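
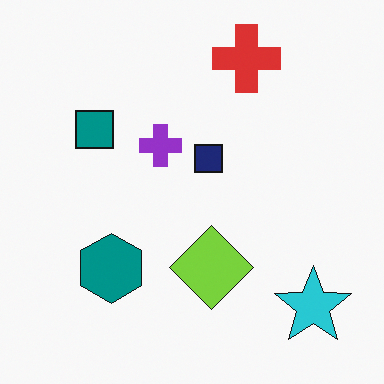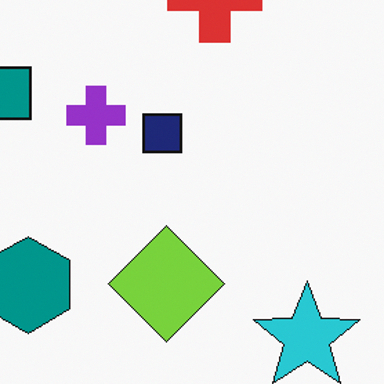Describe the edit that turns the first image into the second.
The second image is the first cropped to a modestly smaller region and rescaled.

The visible shapes are larger and the field of view is narrower; shapes near the original edges may be partly or wholly outside the frame — a crop-and-rescale.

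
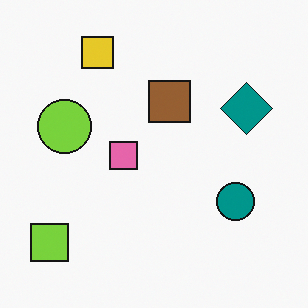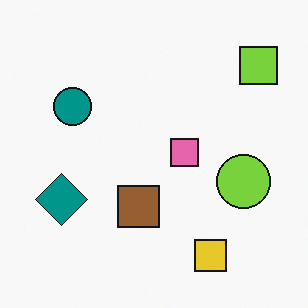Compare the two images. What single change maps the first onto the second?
The transformation is: rotated 180°.

The lime square sits in the bottom-left of the first image and the top-right of the second — consistent with a whole-image 180° rotation.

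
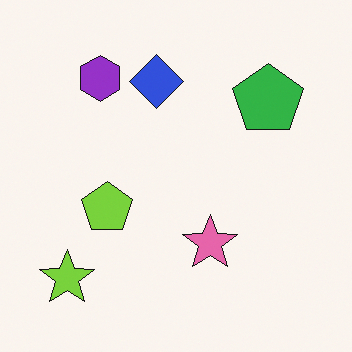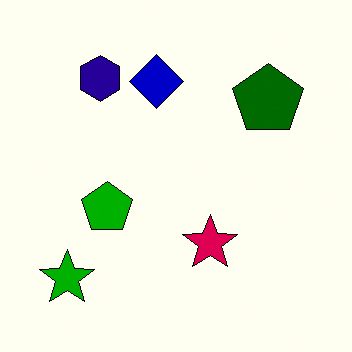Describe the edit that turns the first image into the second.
Given much higher contrast.

Tones are pushed away from mid-grey across the whole image — a global contrast change.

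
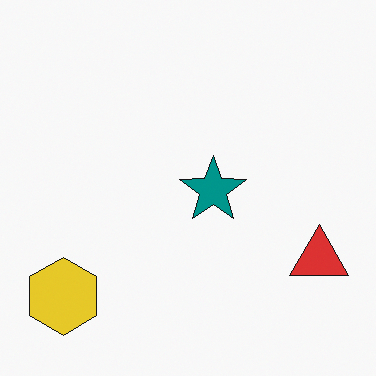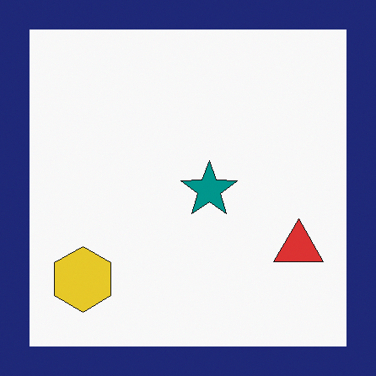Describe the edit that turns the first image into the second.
It was framed with a navy border.

A solid navy frame runs around the edge of the second image, with the content slightly shrunk inside it.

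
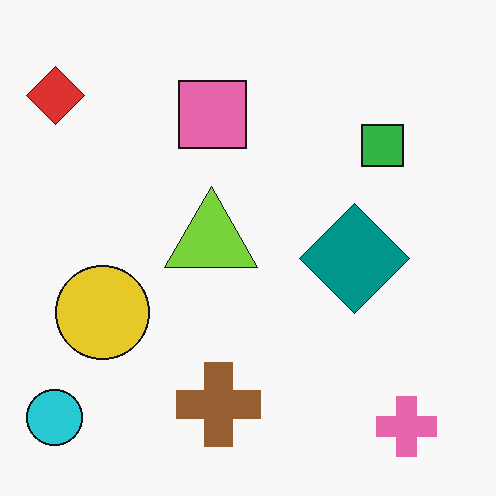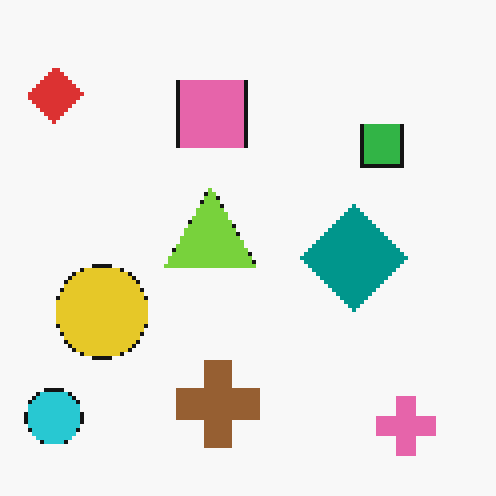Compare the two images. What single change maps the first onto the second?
The transformation is: lightly pixelated (a mild mosaic effect).

Shapes are reduced to large square blocks; fine edges and outlines are lost — a downscale-then-upscale (mosaic) effect.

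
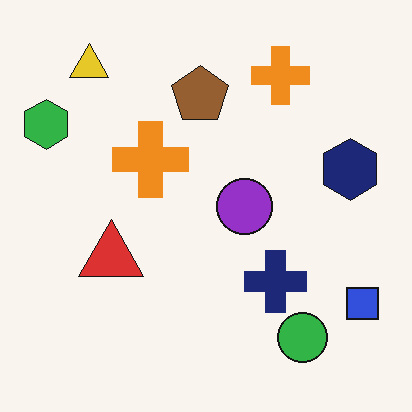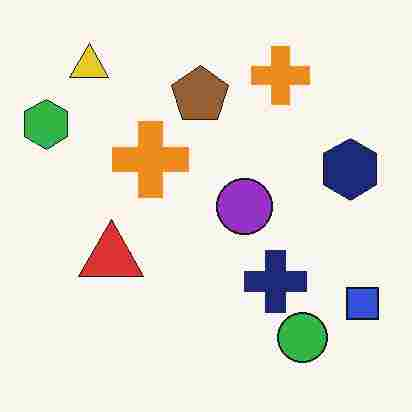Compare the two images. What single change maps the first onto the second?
Heavily JPEG-compressed with obvious blocking artifacts.

Blocky 8×8 compression artifacts appear around shape edges and the flat background shows ringing — characteristic JPEG degradation.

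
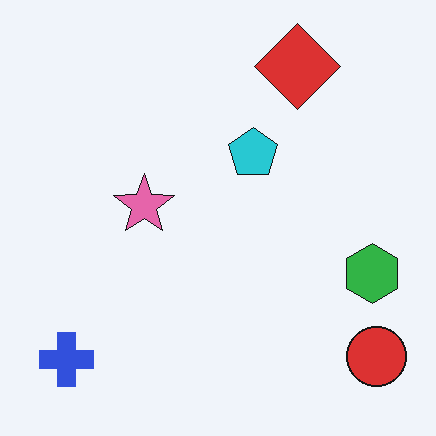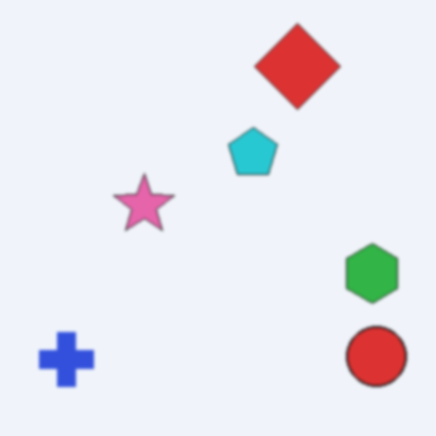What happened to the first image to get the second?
The second image is the first given a subtle gaussian blur.

Shape edges and outlines are uniformly softened across the whole image.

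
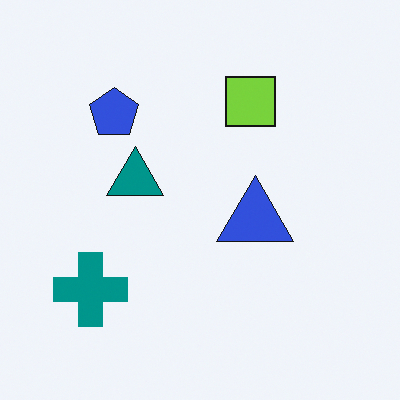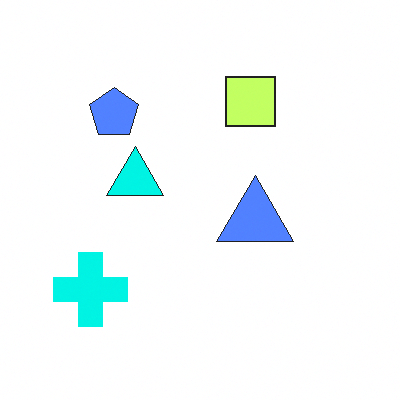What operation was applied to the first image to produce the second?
The transformation is: brightened a lot.

Every pixel — background and shapes alike — is uniformly brightened.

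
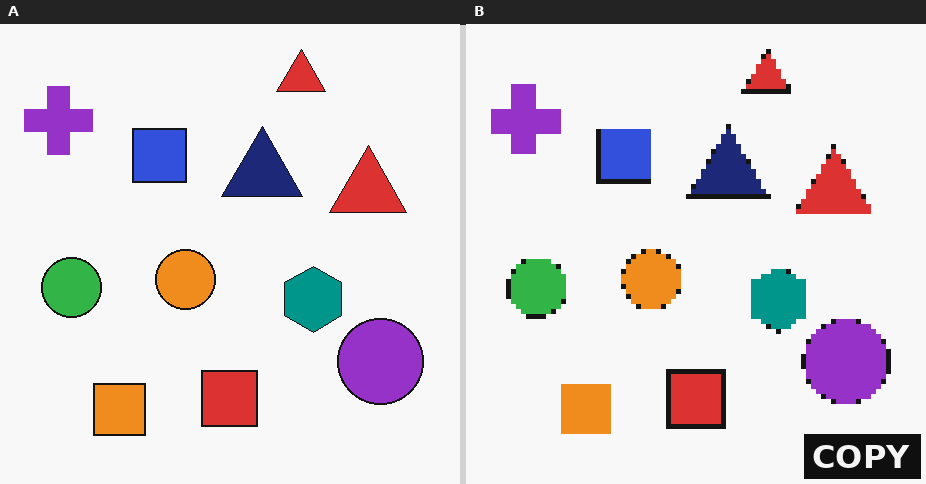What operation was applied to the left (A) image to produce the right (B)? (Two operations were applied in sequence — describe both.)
Mildly pixelated, then watermarked with the text "COPY" in the lower-right corner.

Shapes are reduced to large square blocks; fine edges and outlines are lost — a downscale-then-upscale (mosaic) effect. A dark label reading "COPY" appears in the lower-right corner.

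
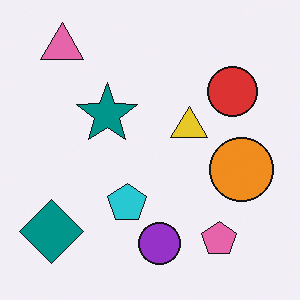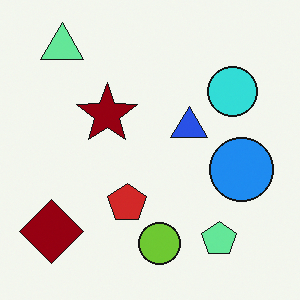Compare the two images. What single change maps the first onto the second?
The transformation is: hue-shifted by a large amount.

Every shape's color has rotated by the same amount around the hue wheel — a uniform hue shift.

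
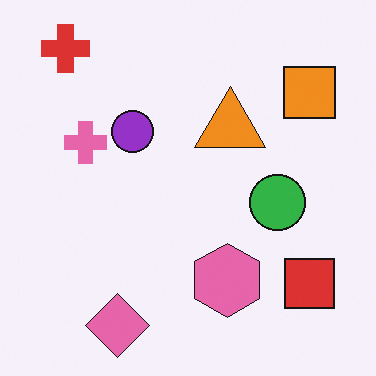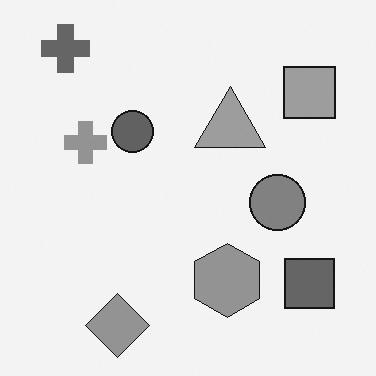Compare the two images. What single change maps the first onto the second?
This is the original image converted to grayscale.

All color is removed — every shape is now a shade of grey.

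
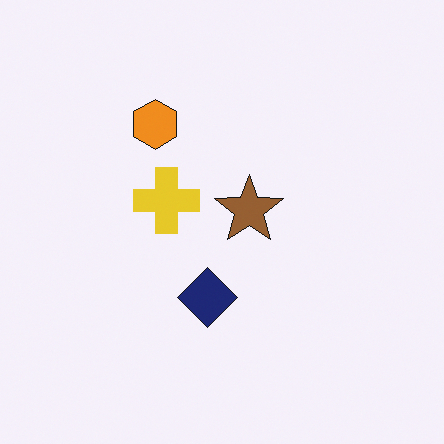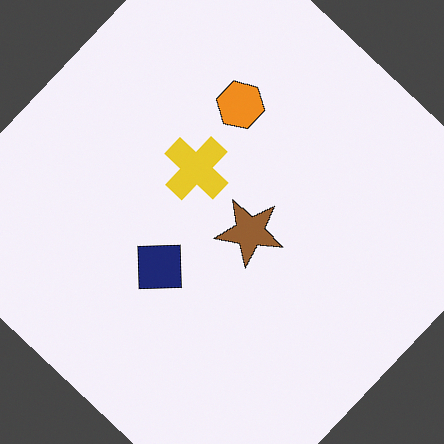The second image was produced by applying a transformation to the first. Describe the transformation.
Rotated clockwise by a large amount — several tens of degrees.

Every shape is tilted by the same angle and the image corners show triangular fill wedges — a whole-image rotation by a non-right angle.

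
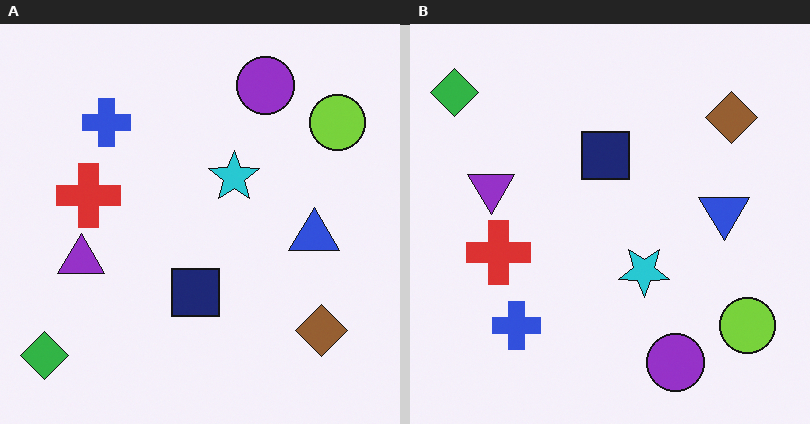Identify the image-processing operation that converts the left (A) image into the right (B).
This is the original image flipped vertically (top ↔ bottom).

The purple circle is in the top of the left (A) image and the bottom of the right (B) — shapes on opposite sides of the horizontal midline have swapped in a mirror flip.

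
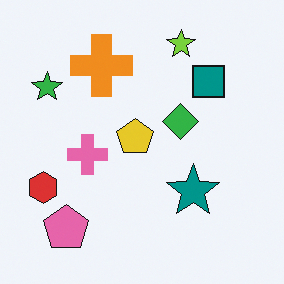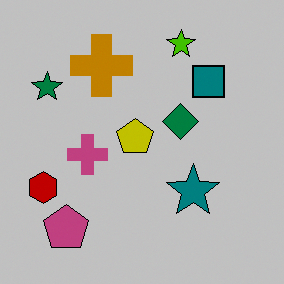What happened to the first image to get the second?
It was aggressively posterized.

Each flat color has snapped to a coarser quantized level — most visibly, the near-white background has dropped to a flat grey.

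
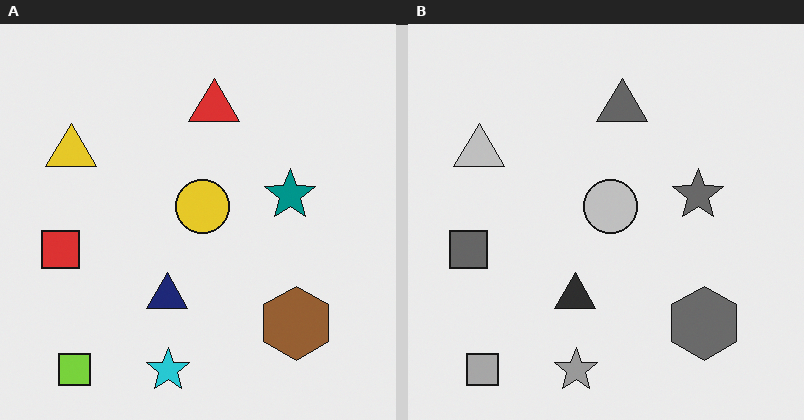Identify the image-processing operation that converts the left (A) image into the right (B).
The right (B) image is the left (A) converted to grayscale.

All color is removed — every shape is now a shade of grey.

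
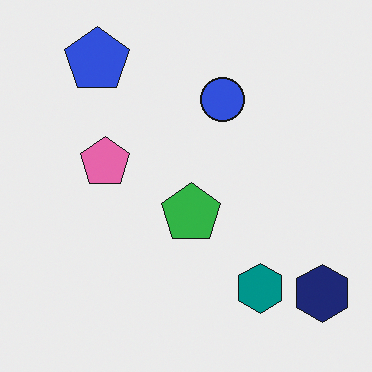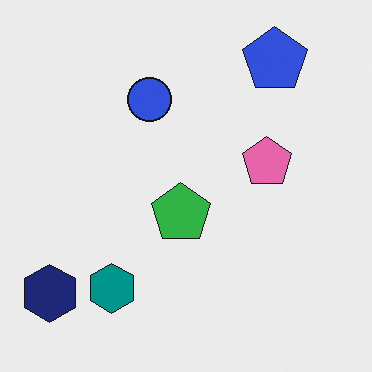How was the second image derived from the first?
The second image is the first flipped horizontally (left ↔ right).

The navy hexagon is in the bottom-right of the first image and the bottom-left of the second — shapes on opposite sides of the vertical midline have swapped in a mirror flip.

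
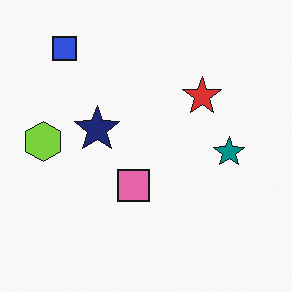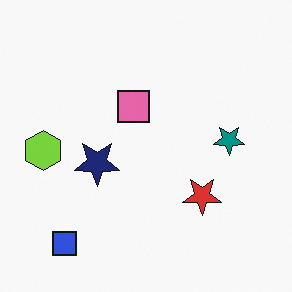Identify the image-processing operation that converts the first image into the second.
The image was flipped vertically (top ↔ bottom).

The blue square is in the top-left of the first image and the bottom-left of the second — shapes on opposite sides of the horizontal midline have swapped in a mirror flip.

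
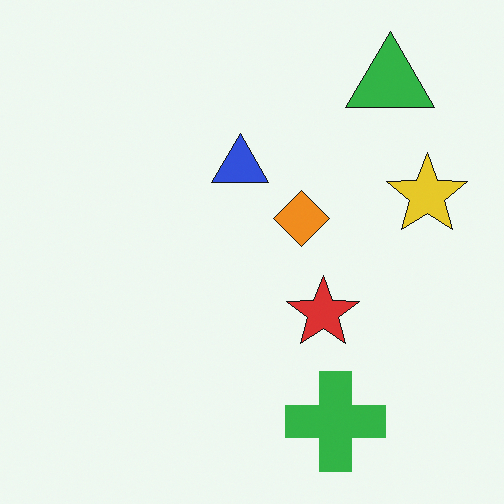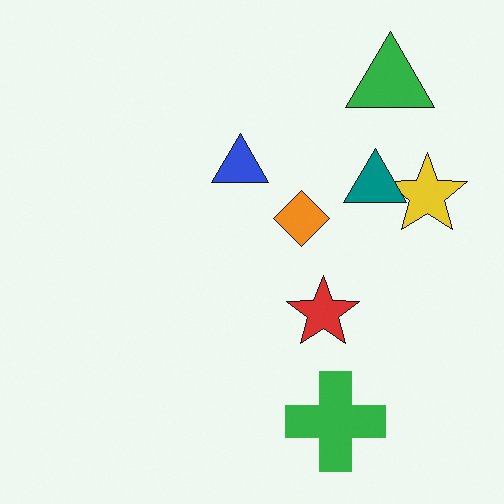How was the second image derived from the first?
This is the original image overlaid with an additional teal triangle.

A teal triangle appears in the second image that is absent from the first.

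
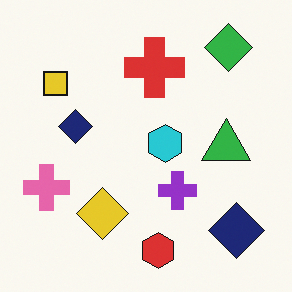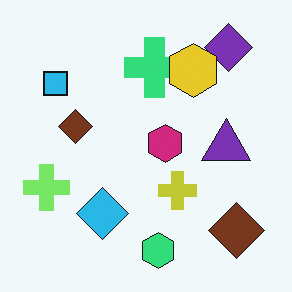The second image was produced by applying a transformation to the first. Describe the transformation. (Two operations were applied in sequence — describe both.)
The image was hue-shifted through roughly a third of the color wheel, then overlaid with an additional yellow hexagon.

Every shape's color has rotated by the same amount around the hue wheel — a uniform hue shift. A yellow hexagon appears in the second image that is absent from the first.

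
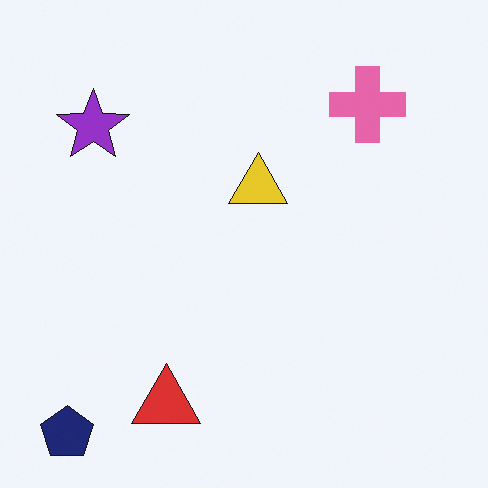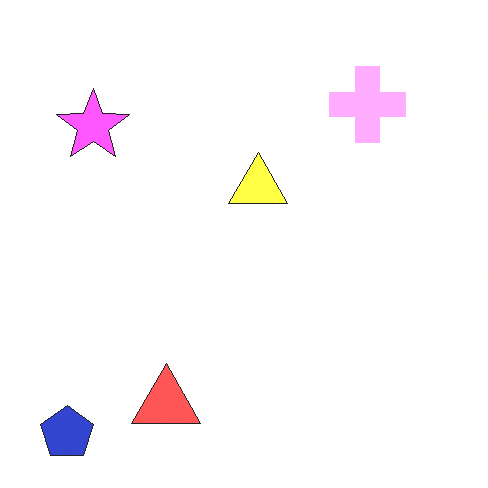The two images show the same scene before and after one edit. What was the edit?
The image was substantially brightened.

Every pixel — background and shapes alike — is uniformly brightened.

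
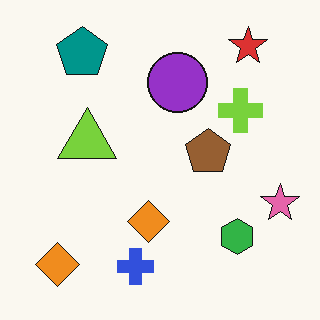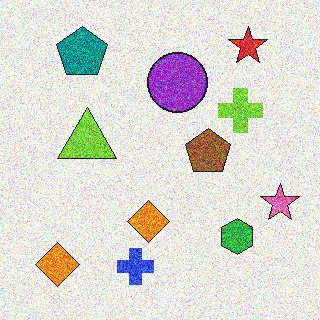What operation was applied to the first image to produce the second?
It was degraded with a thick layer of grain.

Random speckle covers the whole image, including the flat background.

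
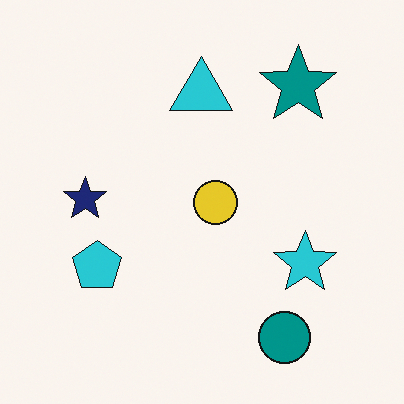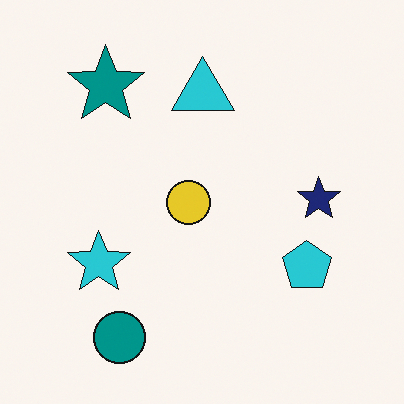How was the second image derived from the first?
It was flipped horizontally (left ↔ right).

The navy star is in the left of the first image and the right of the second — shapes on opposite sides of the vertical midline have swapped in a mirror flip.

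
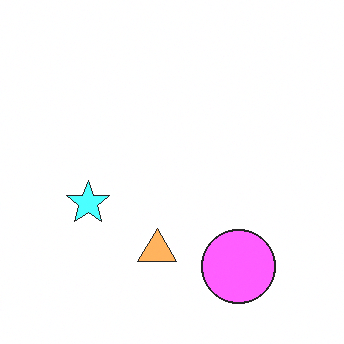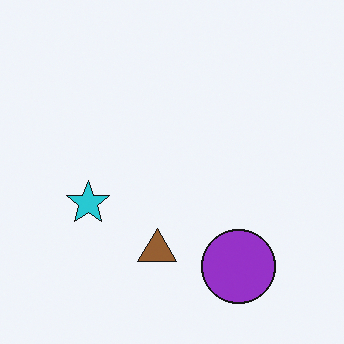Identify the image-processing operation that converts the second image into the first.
It was brightened a lot.

Every pixel — background and shapes alike — is uniformly brightened.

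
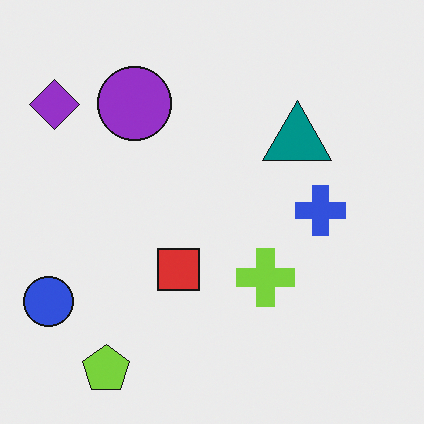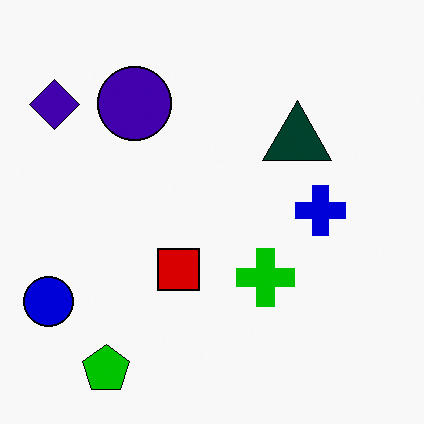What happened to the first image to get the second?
Boosted in contrast.

Tones are pushed away from mid-grey across the whole image — a global contrast change.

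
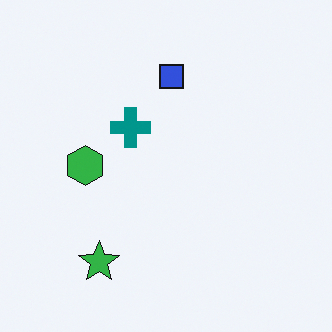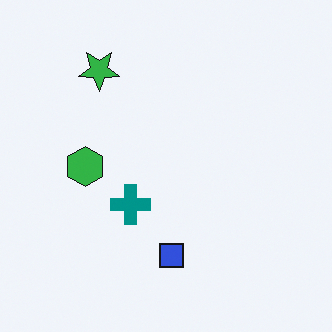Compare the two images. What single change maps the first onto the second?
The transformation is: flipped vertically (top ↔ bottom).

The green star is in the bottom-left of the first image and the top-left of the second — shapes on opposite sides of the horizontal midline have swapped in a mirror flip.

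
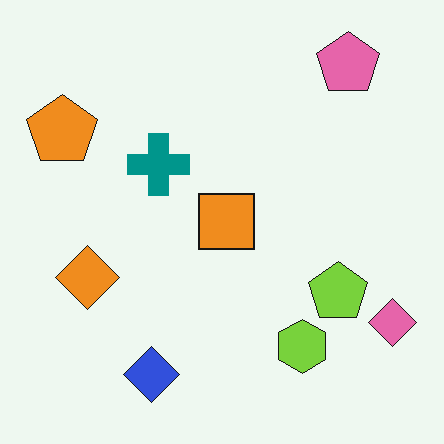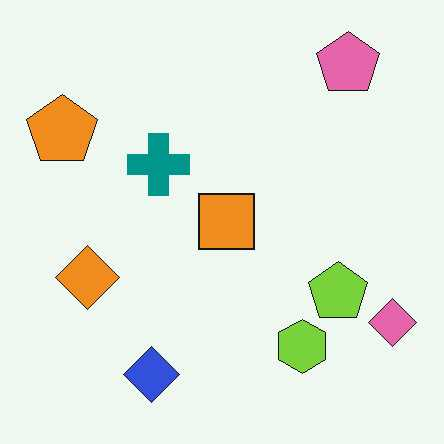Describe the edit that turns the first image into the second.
This is the original image given moderate JPEG compression.

Blocky 8×8 compression artifacts appear around shape edges and the flat background shows ringing — characteristic JPEG degradation.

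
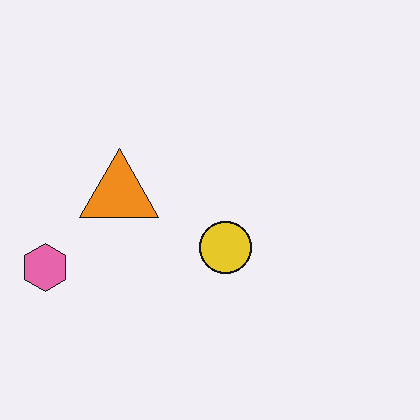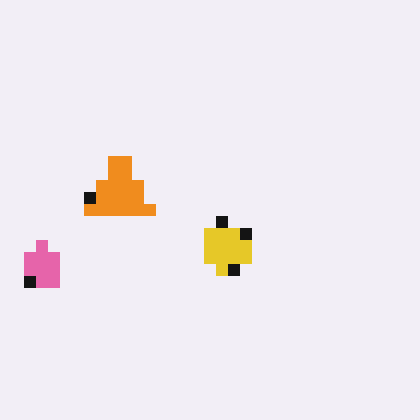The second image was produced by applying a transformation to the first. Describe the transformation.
Heavily pixelated into large blocks.

Shapes are reduced to large square blocks; fine edges and outlines are lost — a downscale-then-upscale (mosaic) effect.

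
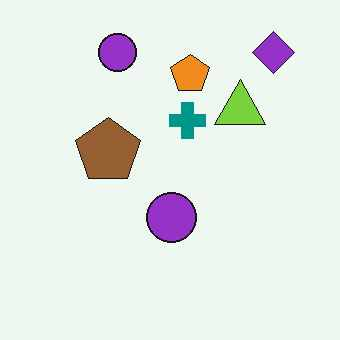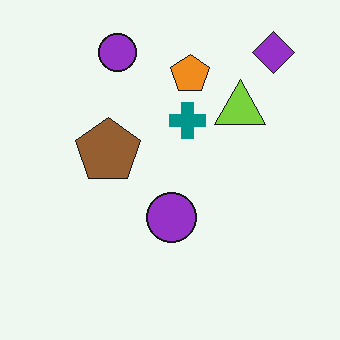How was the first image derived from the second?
The image was JPEG-compressed with visible artifacts.

Blocky 8×8 compression artifacts appear around shape edges and the flat background shows ringing — characteristic JPEG degradation.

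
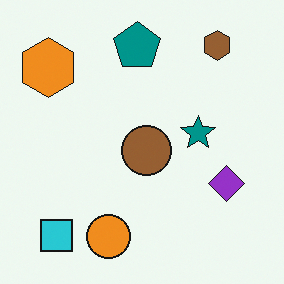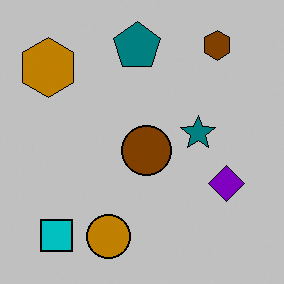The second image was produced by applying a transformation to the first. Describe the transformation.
Heavily posterized to just a handful of flat colors.

Each flat color has snapped to a coarser quantized level — most visibly, the near-white background has dropped to a flat grey.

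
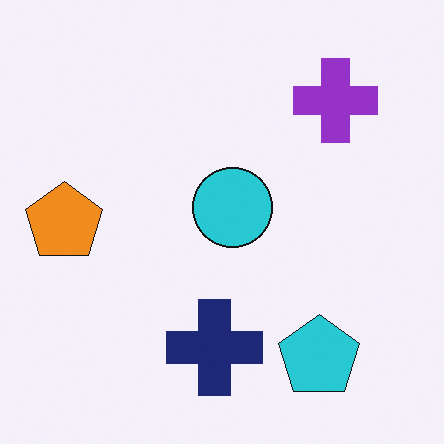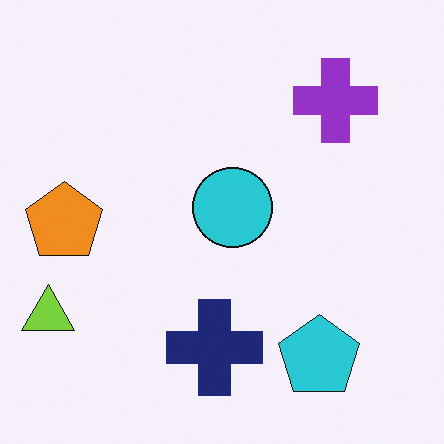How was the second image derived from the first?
This is the original image overlaid with an additional lime triangle.

A lime triangle appears in the second image that is absent from the first.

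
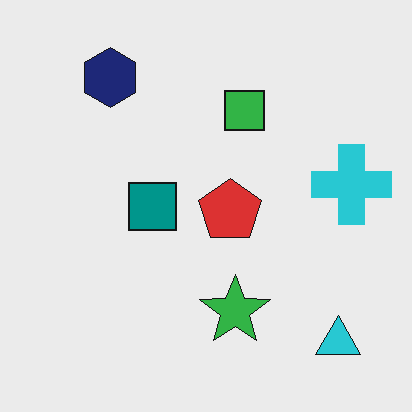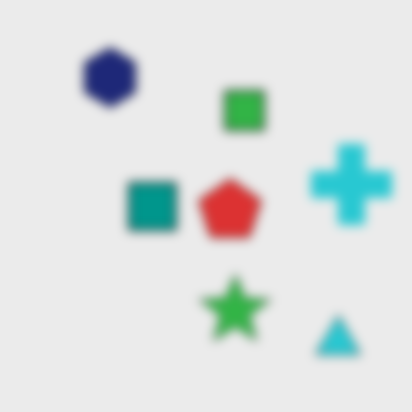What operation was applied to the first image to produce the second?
The transformation is: strongly gaussian-blurred.

Shape edges and outlines are uniformly softened across the whole image.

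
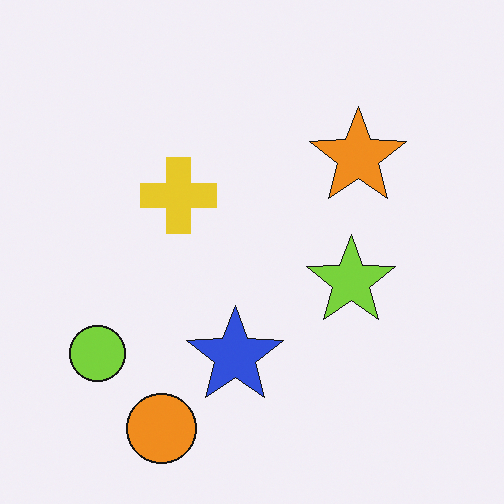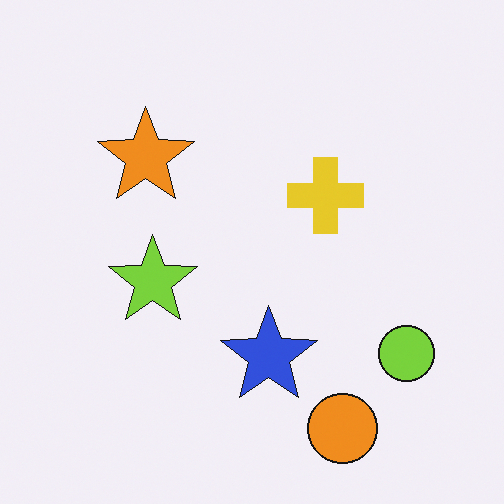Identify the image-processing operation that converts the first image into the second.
This is the original image flipped horizontally (left ↔ right).

The lime circle is in the bottom-left of the first image and the bottom-right of the second — shapes on opposite sides of the vertical midline have swapped in a mirror flip.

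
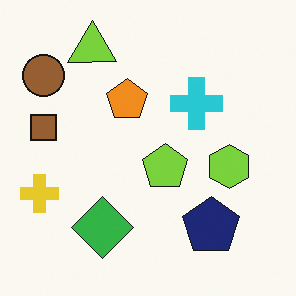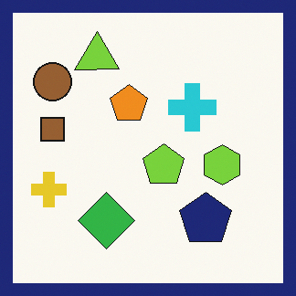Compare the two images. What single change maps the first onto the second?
Framed with a navy border.

A solid navy frame runs around the edge of the second image, with the content slightly shrunk inside it.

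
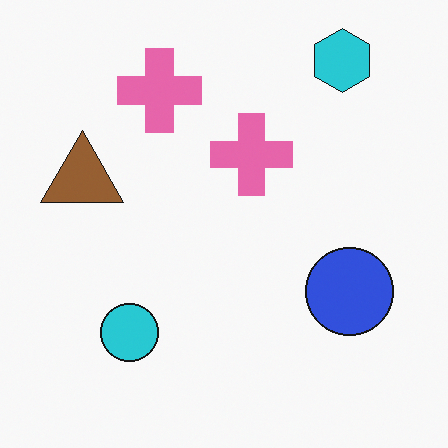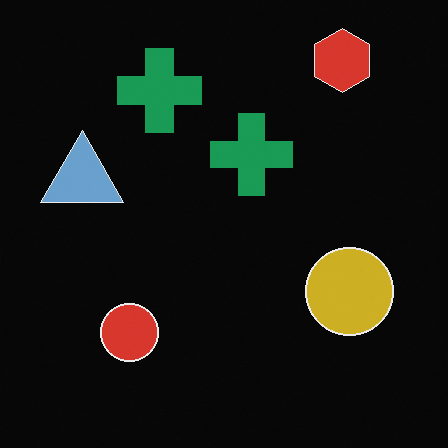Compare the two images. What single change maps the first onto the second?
The second image is the first color-inverted (negative).

The light background has become dark and every shape's color is its complement — a photographic negative.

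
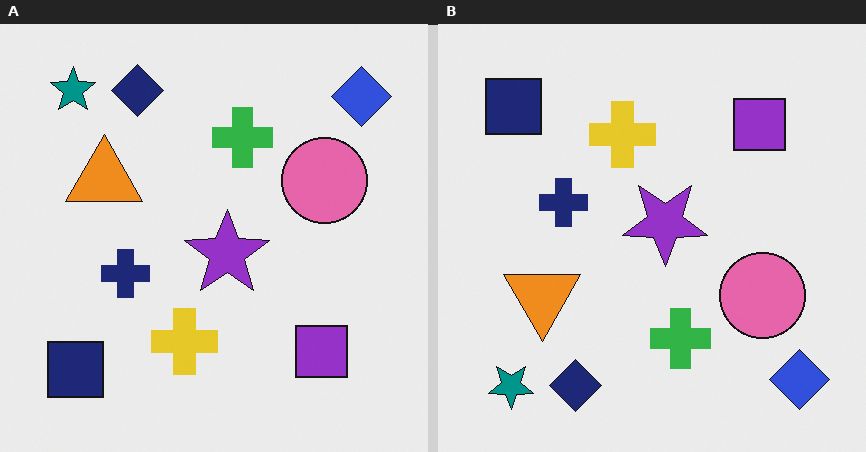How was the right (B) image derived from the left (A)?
It was flipped vertically (top ↔ bottom).

The navy diamond is in the top-left of the left (A) image and the bottom-left of the right (B) — shapes on opposite sides of the horizontal midline have swapped in a mirror flip.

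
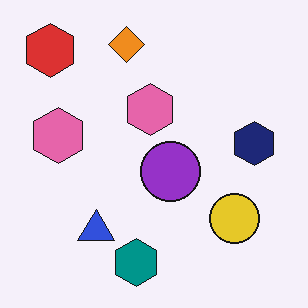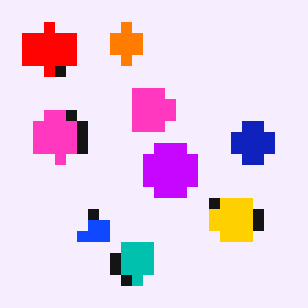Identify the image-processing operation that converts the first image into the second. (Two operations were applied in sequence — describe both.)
It was heavily pixelated into large blocks, then heavily oversaturated.

Shapes are reduced to large square blocks; fine edges and outlines are lost — a downscale-then-upscale (mosaic) effect. All colors are more vivid — a global saturation change.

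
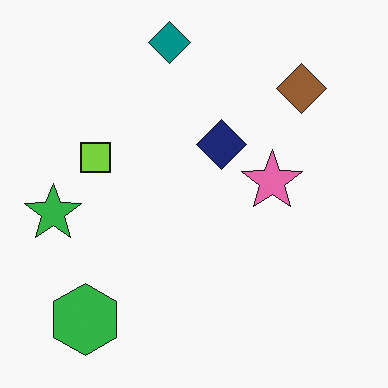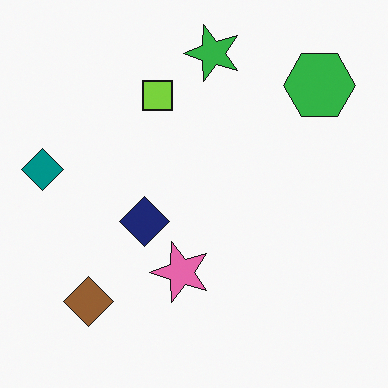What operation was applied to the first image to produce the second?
The second image is the first transposed (reflected across the top-left ↔ bottom-right diagonal).

Shapes have swapped their row and column positions — what was in the top-right is now in the bottom-left — a diagonal reflection.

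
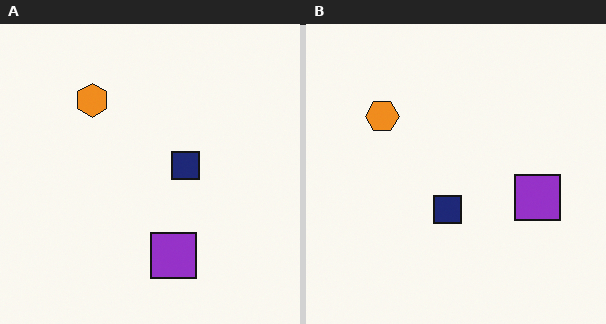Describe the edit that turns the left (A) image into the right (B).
The image was transposed (reflected across the top-left ↔ bottom-right diagonal).

Shapes have swapped their row and column positions — what was in the top-right is now in the bottom-left — a diagonal reflection.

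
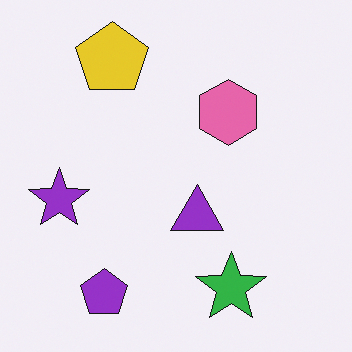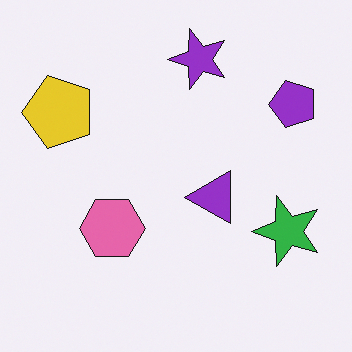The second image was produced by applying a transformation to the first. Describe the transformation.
The second image is the first transposed (reflected across the top-left ↔ bottom-right diagonal).

Shapes have swapped their row and column positions — what was in the top-right is now in the bottom-left — a diagonal reflection.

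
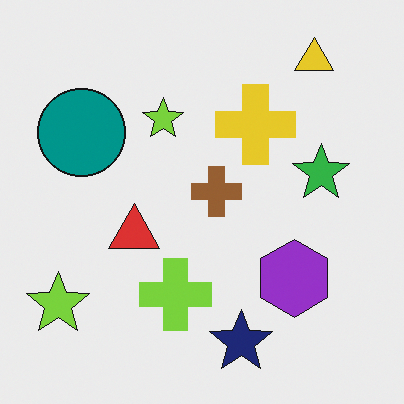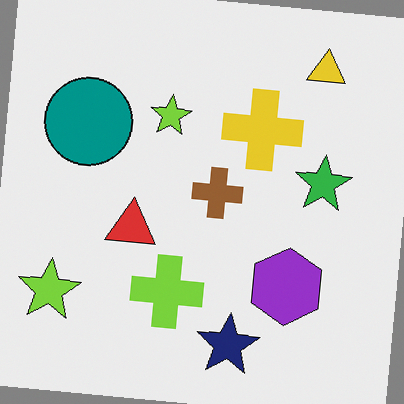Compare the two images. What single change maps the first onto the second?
The second image is the first rotated clockwise by a small amount.

Every shape is tilted by the same angle and the image corners show triangular fill wedges — a whole-image rotation by a non-right angle.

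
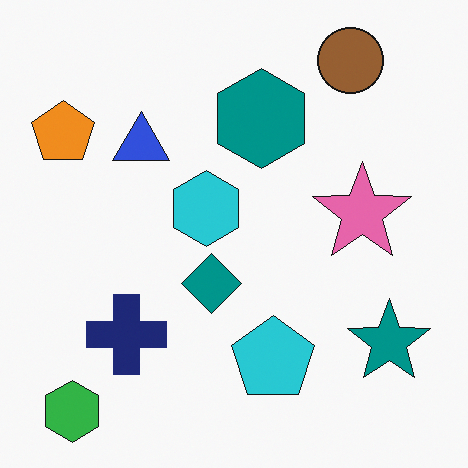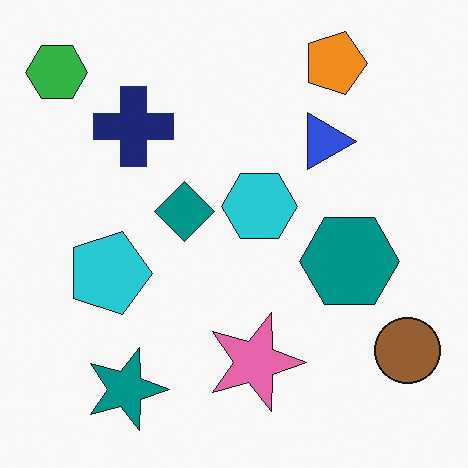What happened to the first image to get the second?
This is the original image rotated 90° clockwise.

The green hexagon sits in the bottom-left of the first image and the top-left of the second — consistent with a whole-image 90° clockwise rotation.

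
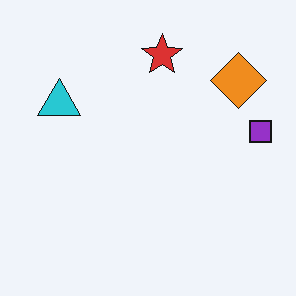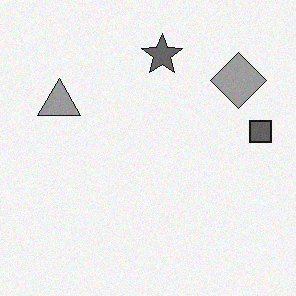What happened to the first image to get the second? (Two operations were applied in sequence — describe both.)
The second image is the first converted to grayscale, then degraded with light additive noise.

All color is removed — every shape is now a shade of grey. Random speckle covers the whole image, including the flat background.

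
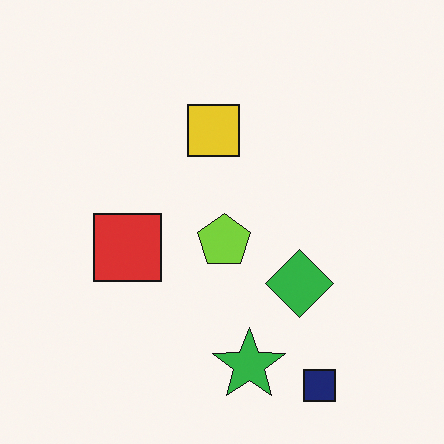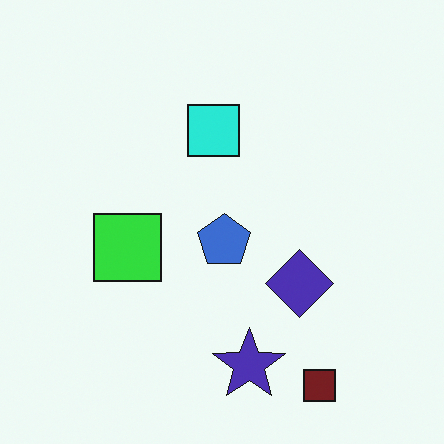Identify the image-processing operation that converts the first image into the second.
The second image is the first hue-shifted through roughly a third of the color wheel.

Every shape's color has rotated by the same amount around the hue wheel — a uniform hue shift.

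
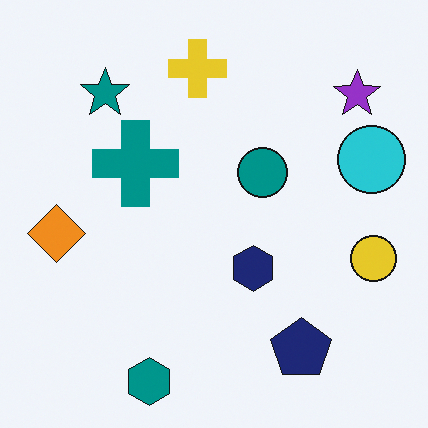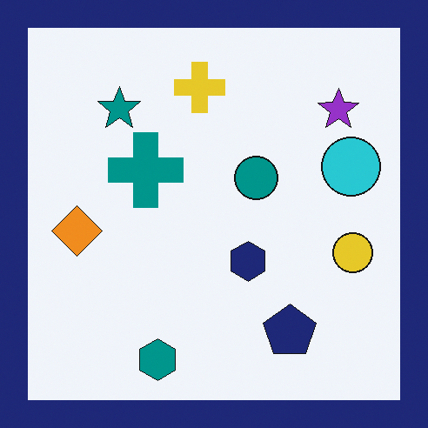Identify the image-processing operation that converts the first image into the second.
Framed with a navy border.

A solid navy frame runs around the edge of the second image, with the content slightly shrunk inside it.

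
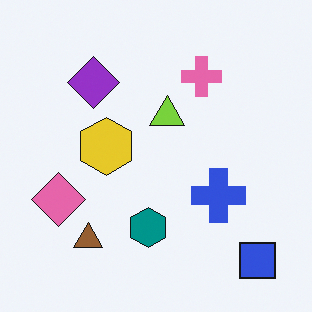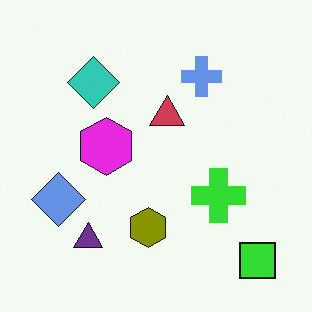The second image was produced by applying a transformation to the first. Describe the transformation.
This is the original image hue-shifted by a large amount.

Every shape's color has rotated by the same amount around the hue wheel — a uniform hue shift.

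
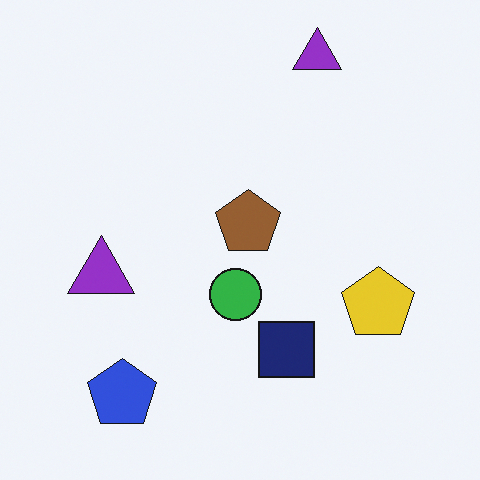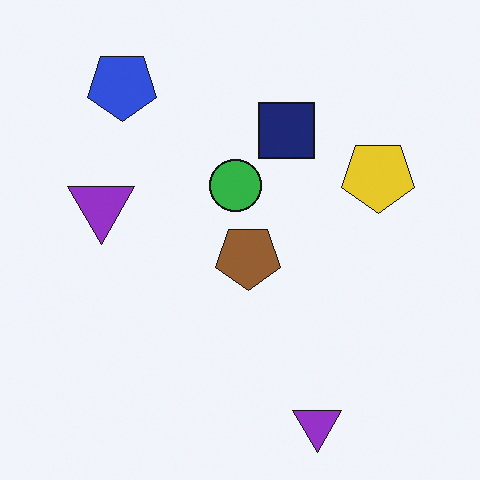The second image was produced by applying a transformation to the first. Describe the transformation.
The second image is the first flipped vertically (top ↔ bottom).

The blue pentagon is in the bottom-left of the first image and the top-left of the second — shapes on opposite sides of the horizontal midline have swapped in a mirror flip.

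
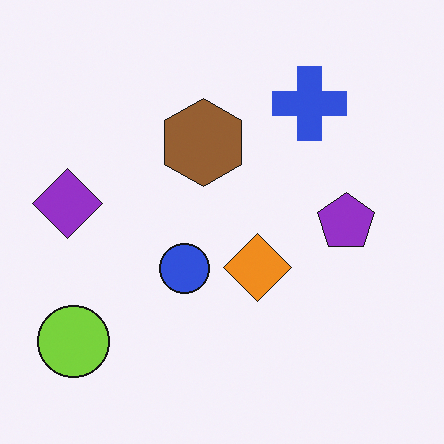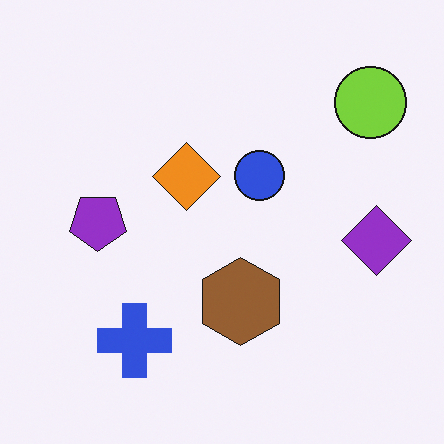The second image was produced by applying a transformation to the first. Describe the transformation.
The second image is the first rotated 180°.

The lime circle sits in the bottom-left of the first image and the top-right of the second — consistent with a whole-image 180° rotation.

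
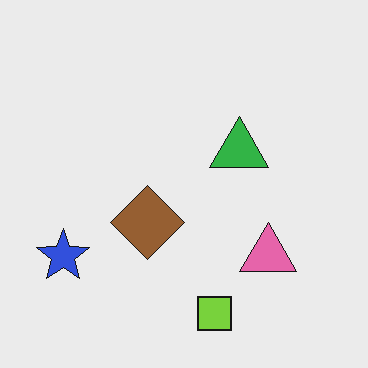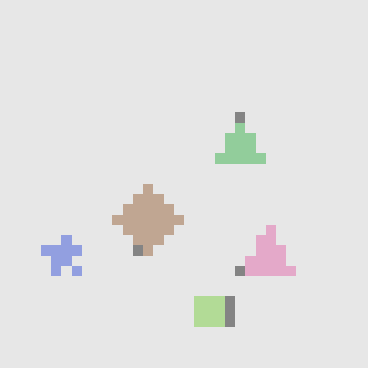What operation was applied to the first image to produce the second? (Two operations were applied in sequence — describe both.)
This is the original image washed out (contrast reduced), then heavily pixelated into large blocks.

Tones are pushed toward mid-grey across the whole image — a global contrast change. Shapes are reduced to large square blocks; fine edges and outlines are lost — a downscale-then-upscale (mosaic) effect.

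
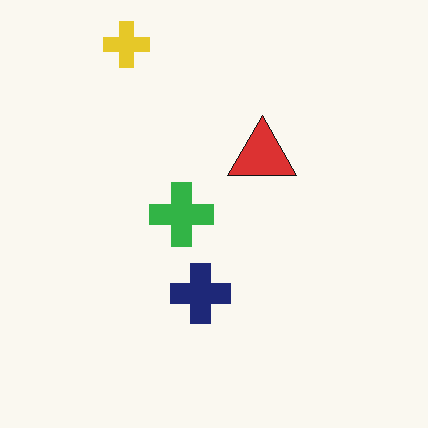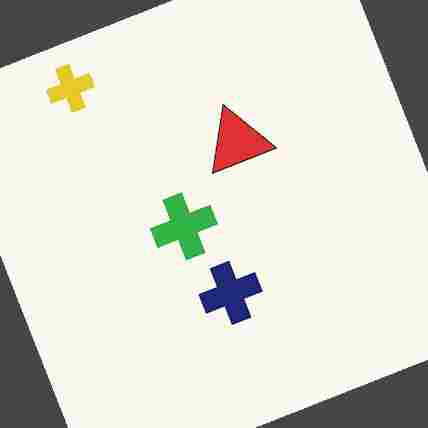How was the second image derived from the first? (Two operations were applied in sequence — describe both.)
This is the original image rotated counter-clockwise by a clearly visible amount, then degraded with heavy JPEG compression.

Every shape is tilted by the same angle and the image corners show triangular fill wedges — a whole-image rotation by a non-right angle. Blocky 8×8 compression artifacts appear around shape edges and the flat background shows ringing — characteristic JPEG degradation.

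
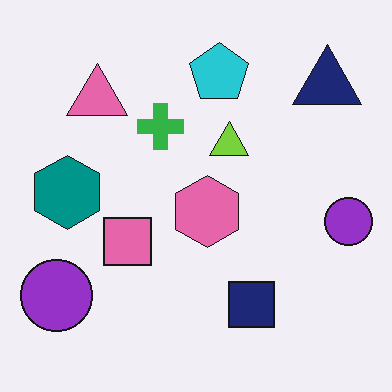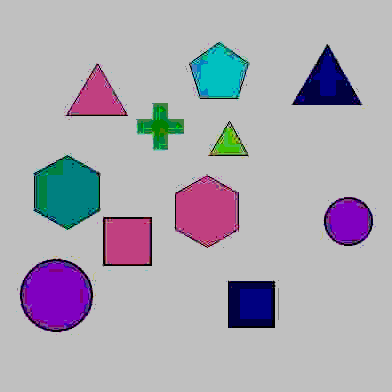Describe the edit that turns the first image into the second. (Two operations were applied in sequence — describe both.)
It was degraded with heavy JPEG compression, then heavily posterized to just a handful of flat colors.

Blocky 8×8 compression artifacts appear around shape edges and the flat background shows ringing — characteristic JPEG degradation. Each flat color has snapped to a coarser quantized level — most visibly, the near-white background has dropped to a flat grey.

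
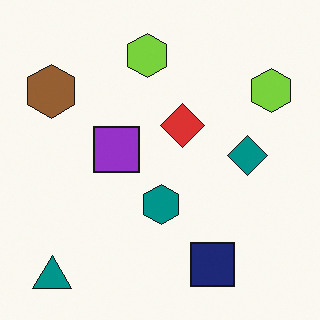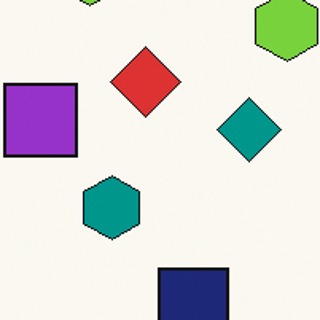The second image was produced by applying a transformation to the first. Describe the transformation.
This is the original image cropped to a modestly smaller region and rescaled.

The visible shapes are larger and the field of view is narrower; shapes near the original edges may be partly or wholly outside the frame — a crop-and-rescale.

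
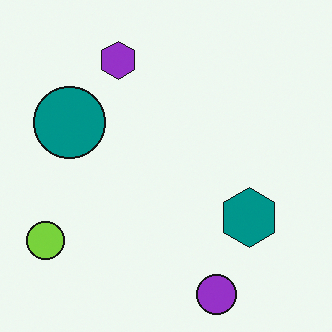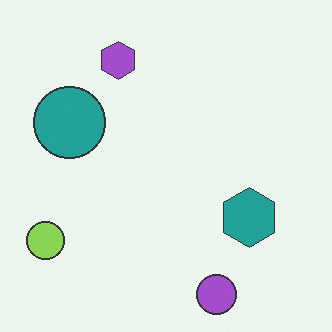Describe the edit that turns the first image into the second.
It was given slightly reduced contrast.

Tones are pushed toward mid-grey across the whole image — a global contrast change.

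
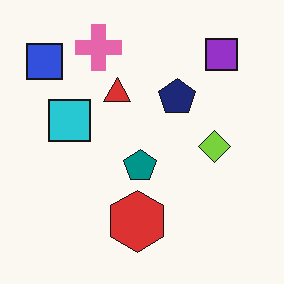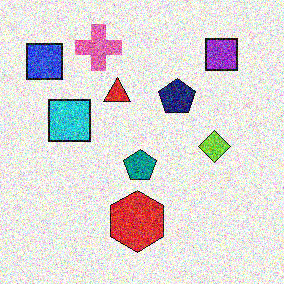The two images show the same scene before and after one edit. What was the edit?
Degraded with a thick layer of grain.

Random speckle covers the whole image, including the flat background.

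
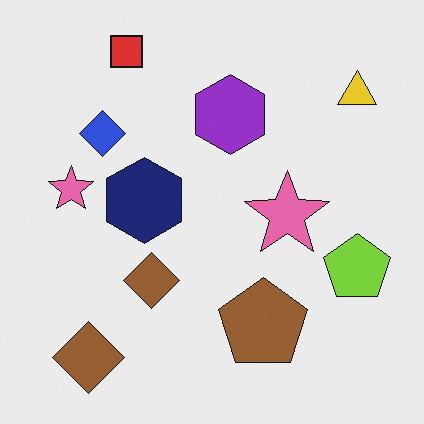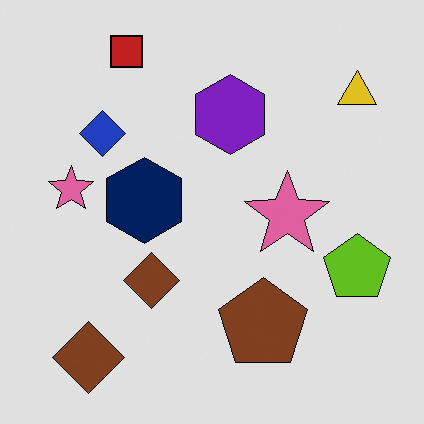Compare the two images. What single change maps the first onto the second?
The second image is the first posterized to a reduced palette.

Each flat color has snapped to a coarser quantized level — most visibly, the near-white background has dropped to a flat grey.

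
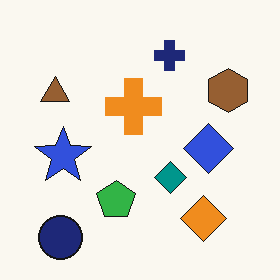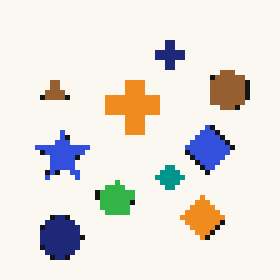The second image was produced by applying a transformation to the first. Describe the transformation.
Lightly pixelated (a mild mosaic effect).

Shapes are reduced to large square blocks; fine edges and outlines are lost — a downscale-then-upscale (mosaic) effect.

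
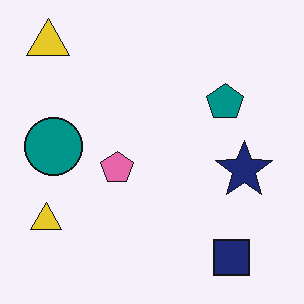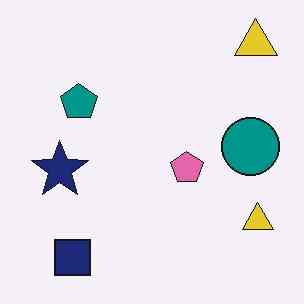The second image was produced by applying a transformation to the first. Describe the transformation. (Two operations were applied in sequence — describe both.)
This is the original image flipped horizontally (left ↔ right), then JPEG-compressed with visible artifacts.

The teal circle is in the left of the first image and the right of the second — shapes on opposite sides of the vertical midline have swapped in a mirror flip. Blocky 8×8 compression artifacts appear around shape edges and the flat background shows ringing — characteristic JPEG degradation.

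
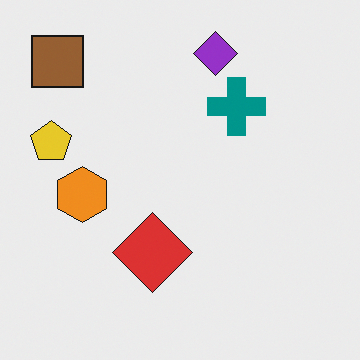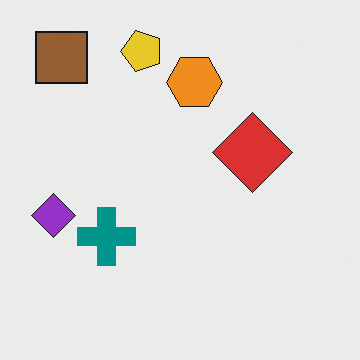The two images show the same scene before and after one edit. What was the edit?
The image was transposed (reflected across the top-left ↔ bottom-right diagonal).

Shapes have swapped their row and column positions — what was in the top-right is now in the bottom-left — a diagonal reflection.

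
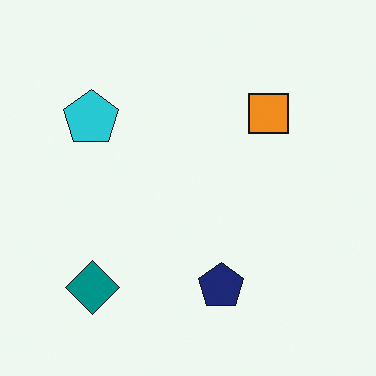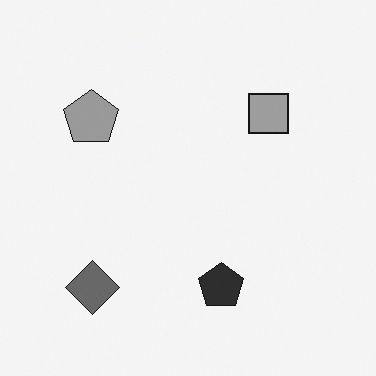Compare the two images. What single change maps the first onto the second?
The second image is the first converted to grayscale.

All color is removed — every shape is now a shade of grey.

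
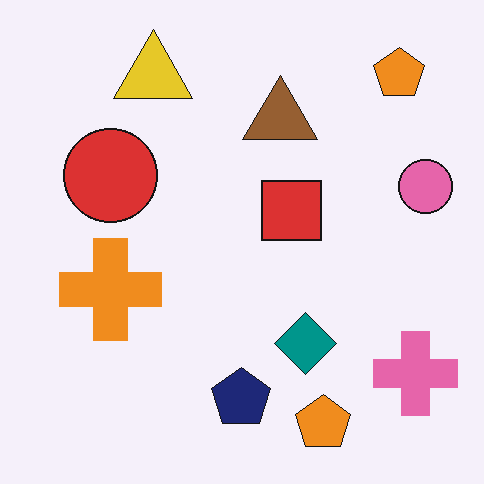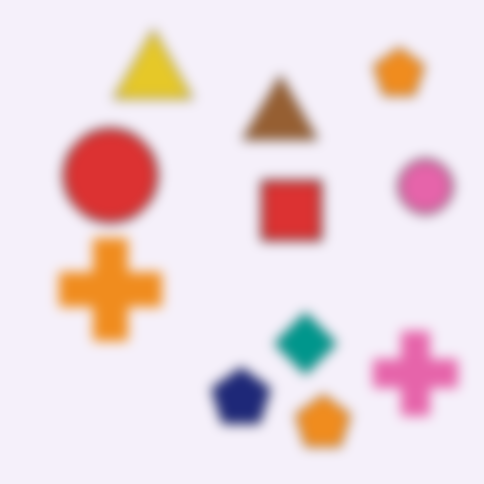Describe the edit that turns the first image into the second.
The image was heavily blurred.

Shape edges and outlines are uniformly softened across the whole image.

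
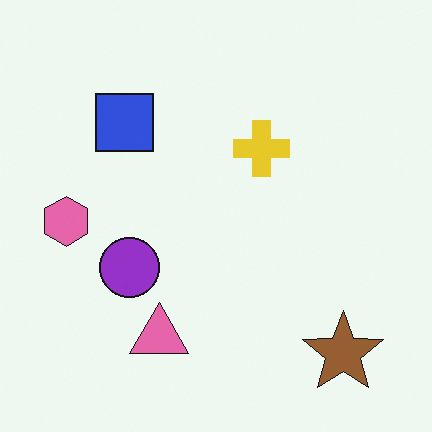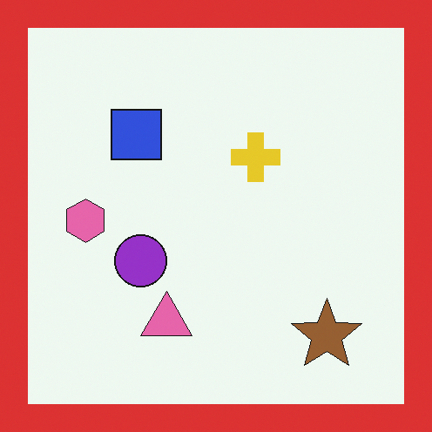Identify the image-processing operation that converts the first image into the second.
The second image is the first framed with a red border.

A solid red frame runs around the edge of the second image, with the content slightly shrunk inside it.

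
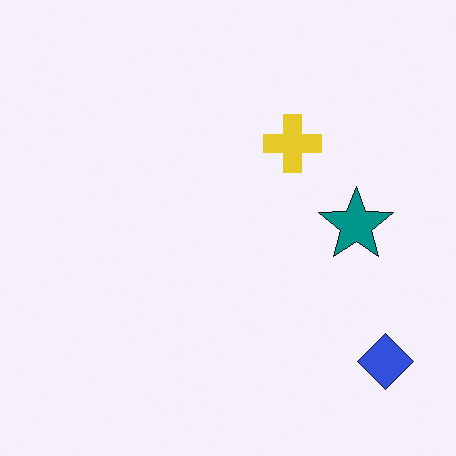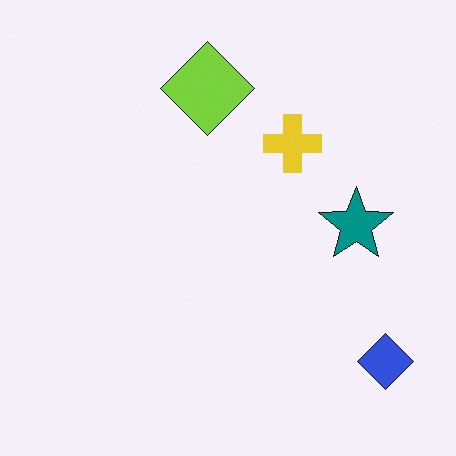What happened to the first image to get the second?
The transformation is: overlaid with an additional lime diamond.

A lime diamond appears in the second image that is absent from the first.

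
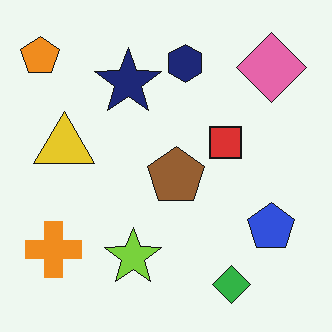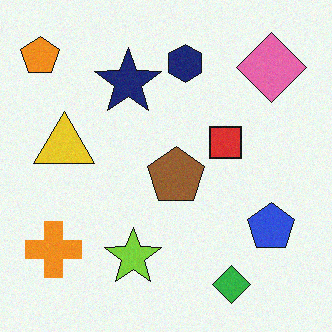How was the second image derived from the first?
This is the original image degraded with light additive noise.

Random speckle covers the whole image, including the flat background.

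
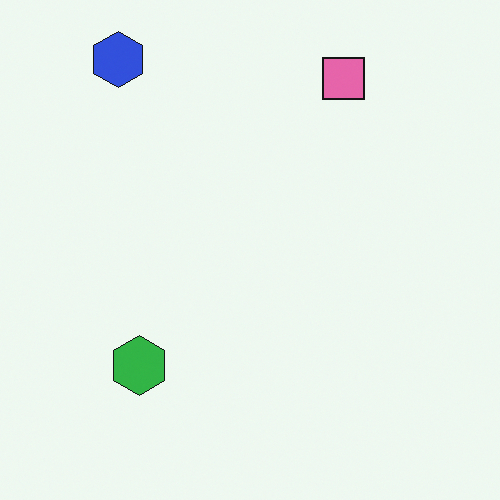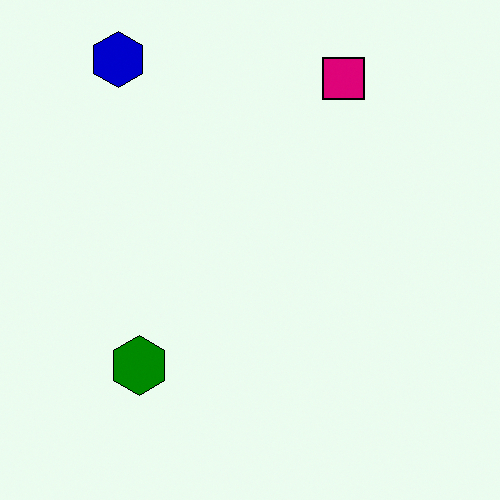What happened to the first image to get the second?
The transformation is: boosted in contrast.

Tones are pushed away from mid-grey across the whole image — a global contrast change.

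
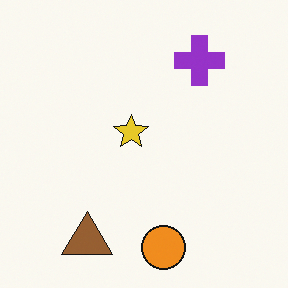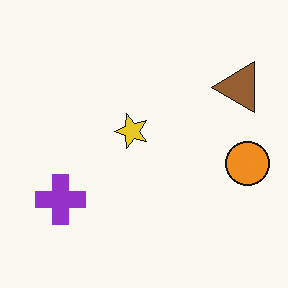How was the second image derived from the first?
The image was transposed (reflected across the top-left ↔ bottom-right diagonal).

Shapes have swapped their row and column positions — what was in the top-right is now in the bottom-left — a diagonal reflection.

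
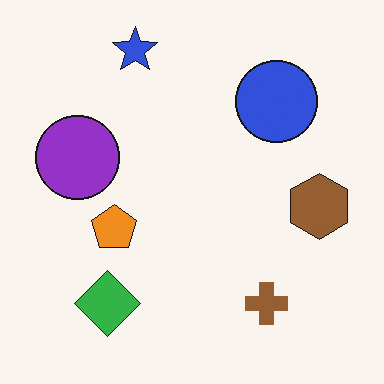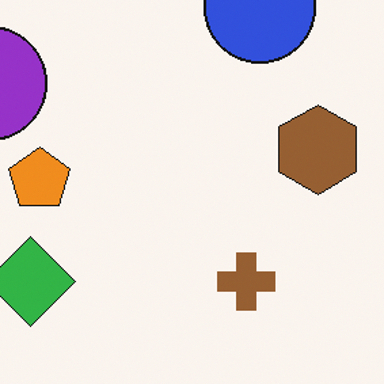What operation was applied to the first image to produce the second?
The second image is the first cropped slightly and scaled back up.

The visible shapes are larger and the field of view is narrower; shapes near the original edges may be partly or wholly outside the frame — a crop-and-rescale.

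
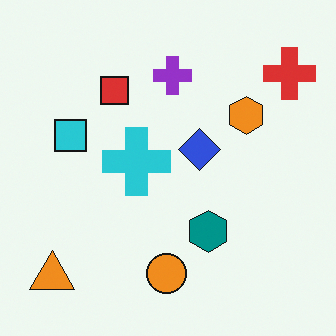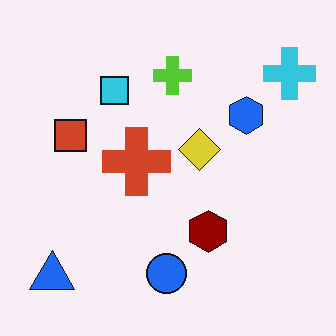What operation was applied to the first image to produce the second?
Hue-shifted through roughly half the color wheel.

Every shape's color has rotated by the same amount around the hue wheel — a uniform hue shift.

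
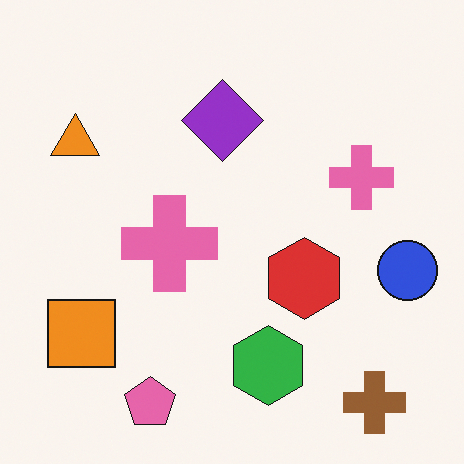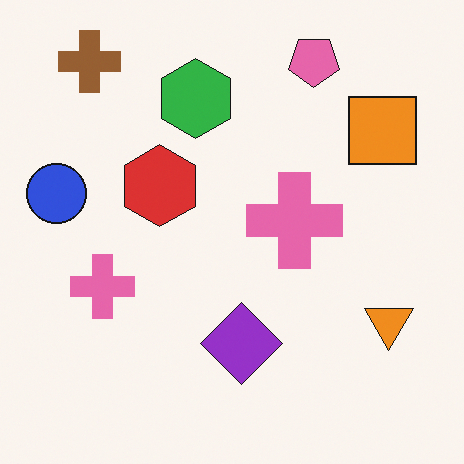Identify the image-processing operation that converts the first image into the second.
The image was rotated 180°.

The brown cross sits in the bottom-right of the first image and the top-left of the second — consistent with a whole-image 180° rotation.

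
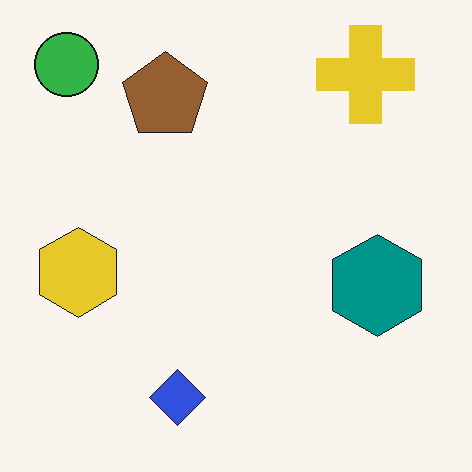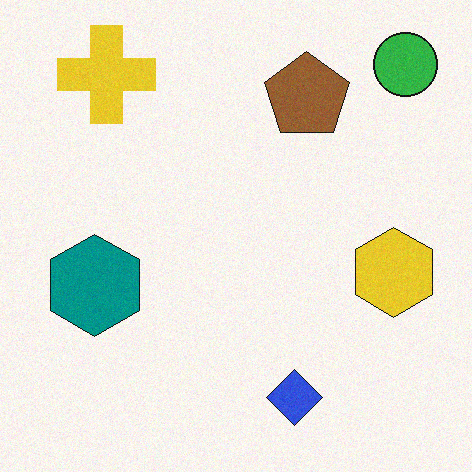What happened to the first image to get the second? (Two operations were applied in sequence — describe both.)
Flipped horizontally (left ↔ right), then degraded with a light layer of grain.

The green circle is in the top-left of the first image and the top-right of the second — shapes on opposite sides of the vertical midline have swapped in a mirror flip. Random speckle covers the whole image, including the flat background.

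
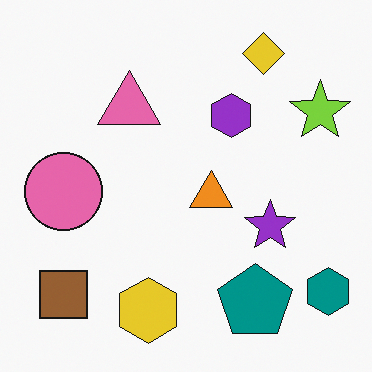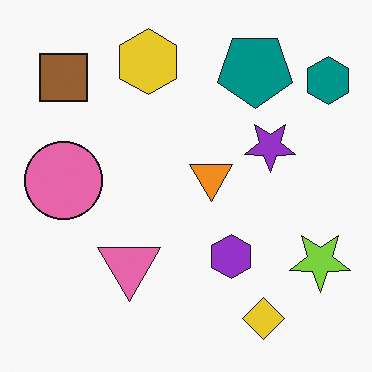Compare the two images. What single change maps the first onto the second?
The image was flipped vertically (top ↔ bottom).

The yellow diamond is in the top-right of the first image and the bottom-right of the second — shapes on opposite sides of the horizontal midline have swapped in a mirror flip.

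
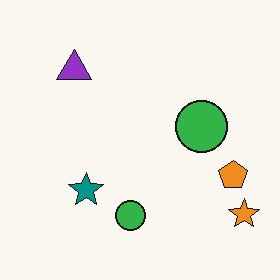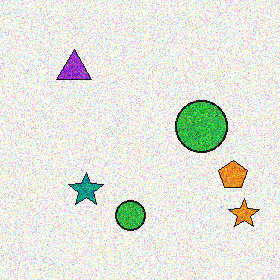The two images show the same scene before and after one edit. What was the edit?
The second image is the first degraded with strong gaussian noise.

Random speckle covers the whole image, including the flat background.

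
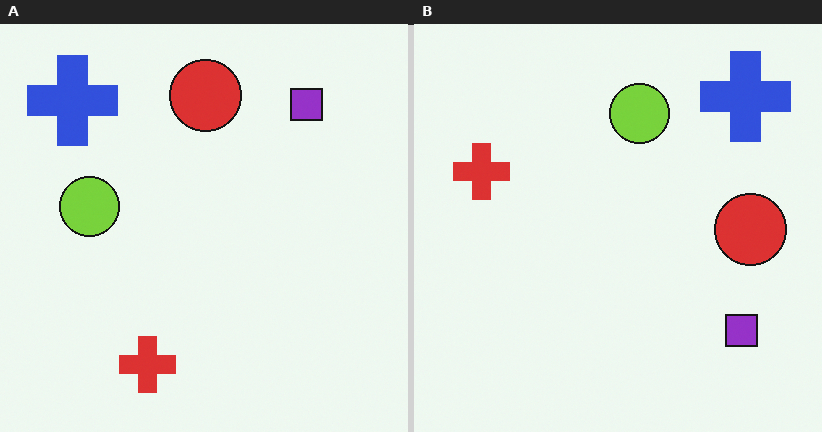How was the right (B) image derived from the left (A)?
The transformation is: rotated 90° clockwise.

The blue cross sits in the top-left of the left (A) image and the top-right of the right (B) — consistent with a whole-image 90° clockwise rotation.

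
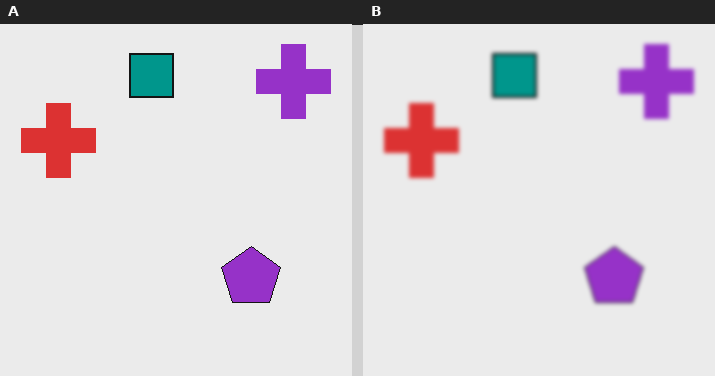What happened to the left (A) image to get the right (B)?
Given a subtle gaussian blur.

Shape edges and outlines are uniformly softened across the whole image.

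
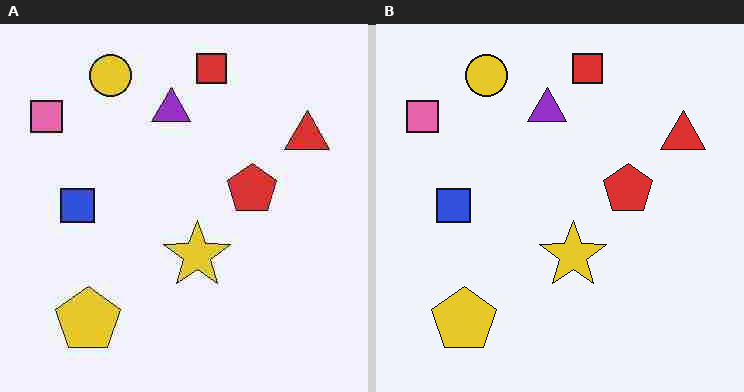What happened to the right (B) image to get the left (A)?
The left (A) image is the right (B) degraded with heavy JPEG compression.

Blocky 8×8 compression artifacts appear around shape edges and the flat background shows ringing — characteristic JPEG degradation.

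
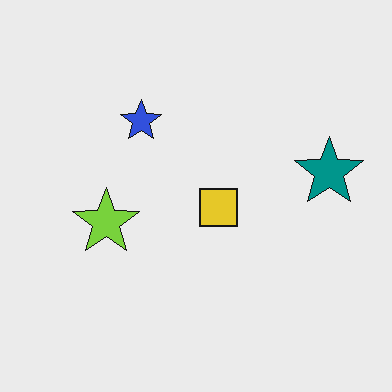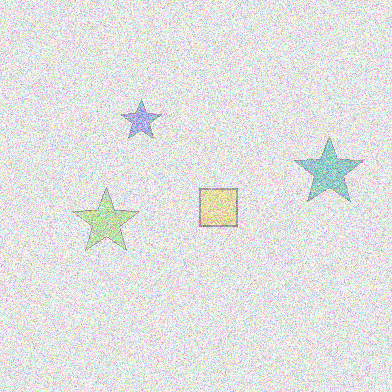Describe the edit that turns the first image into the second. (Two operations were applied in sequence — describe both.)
The second image is the first given much lower contrast, then degraded with heavy additive noise.

Tones are pushed toward mid-grey across the whole image — a global contrast change. Random speckle covers the whole image, including the flat background.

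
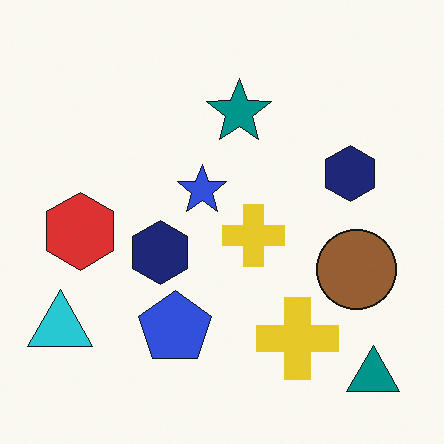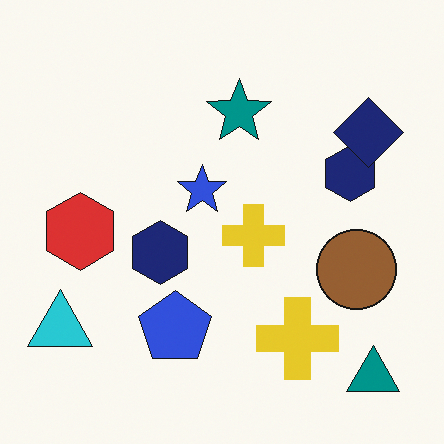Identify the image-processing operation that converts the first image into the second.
The image was overlaid with an additional navy diamond.

A navy diamond appears in the second image that is absent from the first.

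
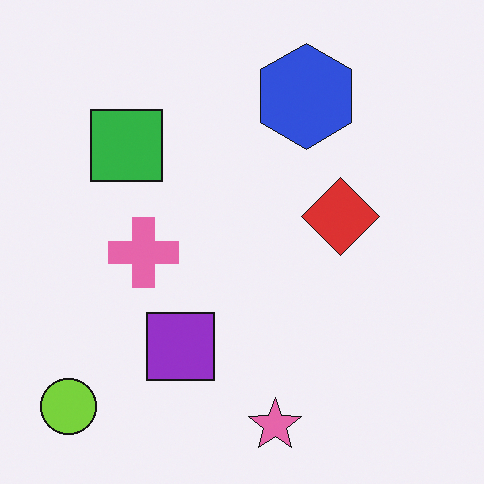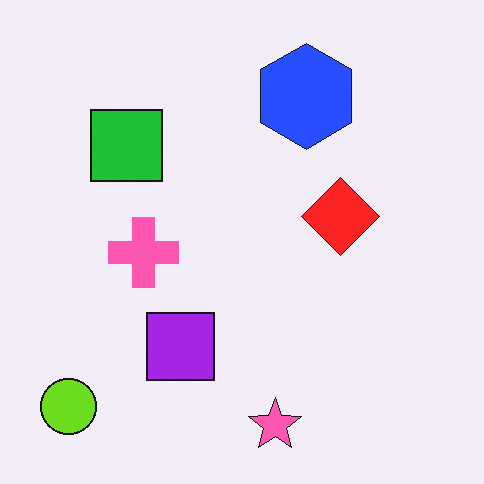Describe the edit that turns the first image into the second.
Slightly oversaturated.

All colors are more vivid — a global saturation change.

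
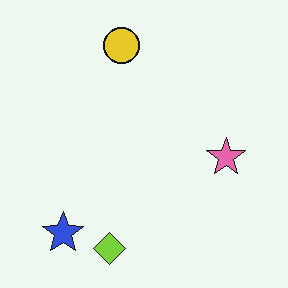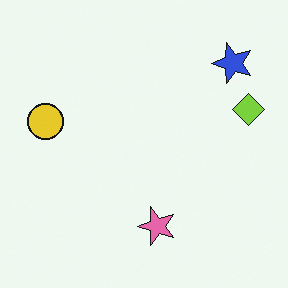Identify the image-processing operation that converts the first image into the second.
The second image is the first transposed (reflected across the top-left ↔ bottom-right diagonal).

Shapes have swapped their row and column positions — what was in the top-right is now in the bottom-left — a diagonal reflection.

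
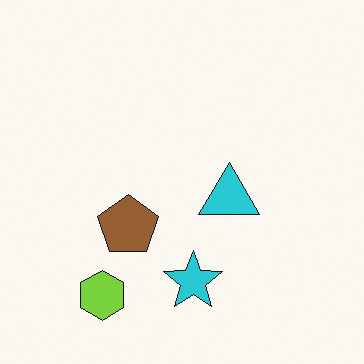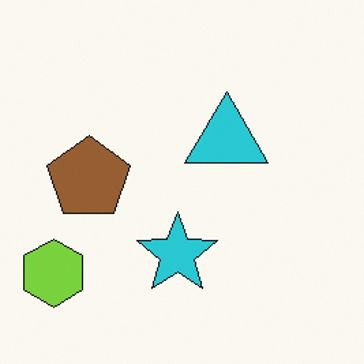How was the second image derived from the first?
The second image is the first cropped to a modestly smaller region and rescaled.

The visible shapes are larger and the field of view is narrower; shapes near the original edges may be partly or wholly outside the frame — a crop-and-rescale.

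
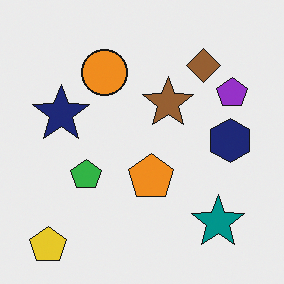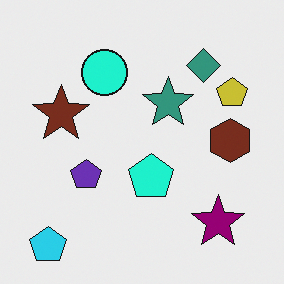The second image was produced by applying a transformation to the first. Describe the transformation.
It was hue-shifted noticeably.

Every shape's color has rotated by the same amount around the hue wheel — a uniform hue shift.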